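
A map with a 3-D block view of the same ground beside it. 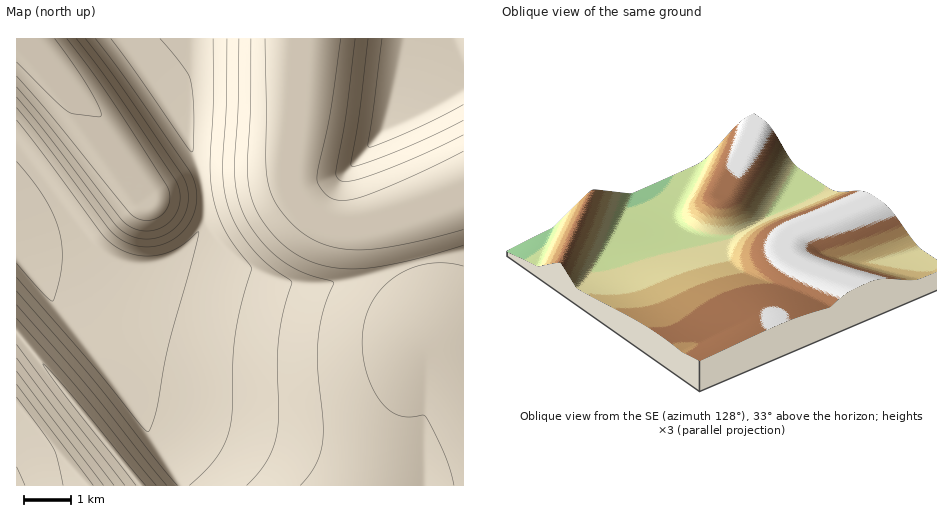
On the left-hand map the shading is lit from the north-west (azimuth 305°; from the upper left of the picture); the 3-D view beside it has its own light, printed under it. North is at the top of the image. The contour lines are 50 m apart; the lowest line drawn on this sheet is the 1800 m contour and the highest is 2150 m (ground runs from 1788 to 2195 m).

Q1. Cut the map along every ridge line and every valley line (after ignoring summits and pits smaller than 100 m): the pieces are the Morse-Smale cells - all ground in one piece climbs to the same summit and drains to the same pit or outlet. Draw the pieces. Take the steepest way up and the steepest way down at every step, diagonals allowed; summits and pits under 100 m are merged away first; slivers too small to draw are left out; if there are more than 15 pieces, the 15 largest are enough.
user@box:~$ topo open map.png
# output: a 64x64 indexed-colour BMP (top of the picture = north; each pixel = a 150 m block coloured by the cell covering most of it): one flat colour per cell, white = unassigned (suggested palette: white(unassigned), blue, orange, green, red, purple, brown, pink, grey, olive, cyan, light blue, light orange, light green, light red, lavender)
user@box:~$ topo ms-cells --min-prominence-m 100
<image width="64" height="64" href="data:image/bmp;base64,Qk12CAAAAAAAAHYAAAAoAAAAQAAAAEAAAAABAAQAAAAAAAAIAAATCwAAEwsAABAAAAAAAAAA////ALR3HwAOf/8ALKAsACgn1gC9Z5QAS1aMAMJ34wB/f38AIr28AM++FwDox64AeLv/AIrfmACWmP8A1bDFAFVVVVVVVVVVVERERBERERERERERERERERERERERERERVVVVVVVVVVVURERBERERERERERERERERERERERERERFVVVVVVVVVVURERBEREREREREREREREREREREREREREVVVVVVVVVVUREREERERERERERERERERERERERERERERVVVVVVVVVUREREERERERERERERERERERERERERERERFVVVVVVVVUREREQREREREREREREREREREREREREREREVVVVVVVVVREREQRERERERERERERERERERERERERERERVVVVVVVVREREQRERERERERERERERERERERERERERERFVVVVVVVRERERBEREREREREREREREREREREREREREREVVVVVVVRERERBERERERERERERERERERERERERERERERVVVVVVRERERBERERERERERERERERERERERERERERERFVVVVVVEREREEREREREREREREREREREREREREREREREVVVVVVEREREERERERERERERERERERERERERERERERERVVVVVEREREERERERERERERERERERERERERERERERERFVVVVEREREEREREREREREREREREREREREREREREREREVVVVEREREQRERERERERERERERERERERERERERERERERVVVUREREQRERERERERERERERERERERERERERERERERFVVUREREQREREREREREREREREREREREREREREREREREVVURERERBERERERERERERERERERERERERERERERERERVURERERBERERERERERERERERERERERERERERERERERFURERERBERERERERERERERERERERERERERERERERERFlRERERBERERERERERERERERERERERERERERERERERZmREREREERERERERERERERERERERERERERERERERERZmZEREREERERERERERERERERERERERERERERERERERFmZkREREERERERERERERERERERERERERERERERERERFmZmREREEREREREREREREREREREREREREREREREREREWZmZEREERERERERERERERERERERERERERERERERERERZmZkREQRERERERERERERERERERERERERERERERERERFmZmREQRERERERERERERERERERERERERERERERERERFmZmZEQREREREREREREREREREREREREREREREREREREWZmZkQRERERERERERERERERERERERERERERERERERERZmZmQREREREREREiIRERERERERERERERERERERERERFmZmZCEREREiIiIiIiIhERERERERERERERERERERERFmZmZiIiIiIiIiIiIiIiIhEREREREREREREREREREREWZmZmIiIiIiIiIiIiIiIiIRERERERERERERERERERERZmZmYiIiIiIiIiIiIiIiIiERERERERERERERERERERFmZmZiIiIiIiIiIiIiIiIiIRERERERERERERERERERFmZmZmIiIiIiIiIiIiIiIiIiERERERERERERERERERERZmZmYiIiIiIiIiIiIiIiIiIRERERERERERERERERERFmZmZiIiIiIiIiIiIiIiIiIhEREREREREREzMzMzERERZmZmIiIiIiIiIiIiIiIiIiEREREREREREzMzMzMzMxEWZmYiIiIiIiIiIiIiIiIiIREREREREREzMzMzMzMzMzFmZiIiIiIiIiIiIiIiIiIhEREREREREzMzMzMzMzMzMzNmIiIiIiIiIiIiIiIiIiERERERERETMzMzMzMzMzMzMzMiIiIiIiIiIiIiIiIiERERERERERMzMzMzMzMzMzMzMyIiIiIiIiIiIiIiIiIREREREREREzMzMzMzMzMzMzMzIiIiIiIiIiIiIiIiIhERERERERETMzMzMzMzMzMzMzMiIiIiIiIiIiIiIiIhERERERERERMzMzMzMzMzMzMzMyIiIiIiIiIiIiIiIiEREREREREREzMzMzMzMzMzMzMzIiIiIiIiIiIiIiIiIRERERERERETMzMzMzMzMzMzMzMiIiIiIiIiIiIiIiIRERERERERERMzMzMzMzMzMzMzMyIiIiIiIiIiIiIiIREREREREREREzMzMzMzMzMzMzMzIiIiIiIiIiIiIiIhERERERERERERMzMzMzMzMzMzMzMiIiIiIiIiIiIiIhEREREREREREREzMzMzMzMzMzMzMyIiIiIiIiIiIiIhERERERERERERETMzMzMzMzMzMzMzIiIiIiIiIiIiIiERERERERERERERMzMzMzMzMzMzMzMiIiIiIiIiIiIiEREREREREREREREzMzMzMzMzMzMzMyIiIiIiIiIiIiERERERERERERERETMzMzMzMzMzMzMzIiIiIiIiIiIiIRERERERERERERERMzMzMzMzMzMzMzMiIiIiIiIiIiIREREREREREREREREzMzMzMzMzMzMzMyIiIiIiIiIiIRERERERERERERERETMzMzMzMzMzMzMzIiIiIiIiIiIhERERERERERERERERMzMzMzMzMzMzMzMiIiIiIiIiIhEREREREREREREREREzMzMzMzMzMzMzMyIiIiIiIiIhERERERERERERERERETMzMzMzMzMzMzMz"/>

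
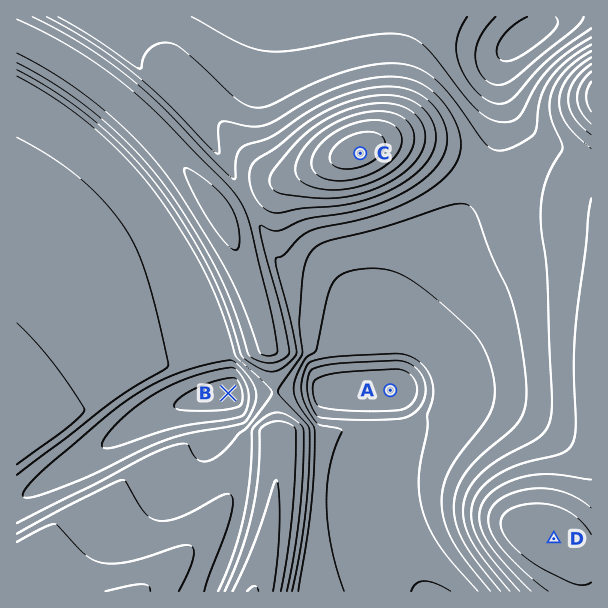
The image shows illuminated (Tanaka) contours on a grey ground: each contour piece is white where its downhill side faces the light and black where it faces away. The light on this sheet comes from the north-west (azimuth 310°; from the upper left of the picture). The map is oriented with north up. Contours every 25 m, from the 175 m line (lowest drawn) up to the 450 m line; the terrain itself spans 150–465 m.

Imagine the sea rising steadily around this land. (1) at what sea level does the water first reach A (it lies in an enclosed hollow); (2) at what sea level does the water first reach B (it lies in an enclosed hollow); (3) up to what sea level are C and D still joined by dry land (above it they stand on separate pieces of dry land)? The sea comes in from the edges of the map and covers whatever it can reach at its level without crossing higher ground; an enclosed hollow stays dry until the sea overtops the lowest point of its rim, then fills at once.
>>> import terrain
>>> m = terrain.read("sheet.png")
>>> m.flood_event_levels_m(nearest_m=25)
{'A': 225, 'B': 250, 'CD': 275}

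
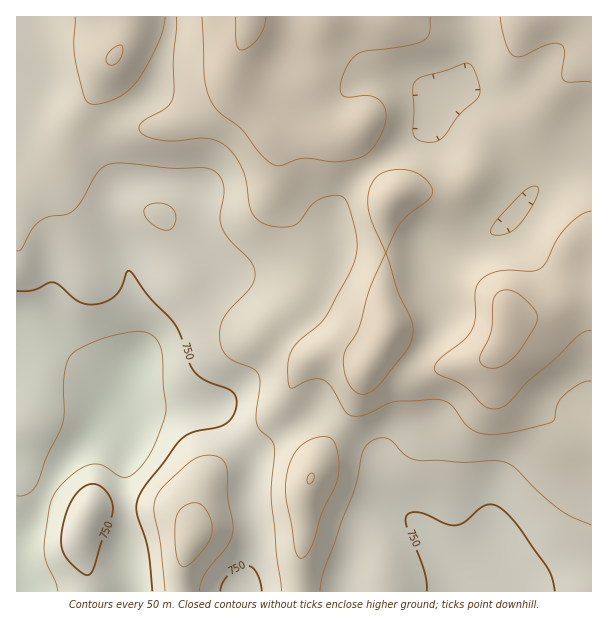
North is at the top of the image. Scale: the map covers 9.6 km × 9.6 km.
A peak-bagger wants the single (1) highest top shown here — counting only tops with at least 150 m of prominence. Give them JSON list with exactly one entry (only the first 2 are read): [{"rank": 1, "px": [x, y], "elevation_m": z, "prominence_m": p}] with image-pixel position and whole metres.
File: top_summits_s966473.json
[{"rank": 1, "px": [509, 314], "elevation_m": 970, "prominence_m": 318}]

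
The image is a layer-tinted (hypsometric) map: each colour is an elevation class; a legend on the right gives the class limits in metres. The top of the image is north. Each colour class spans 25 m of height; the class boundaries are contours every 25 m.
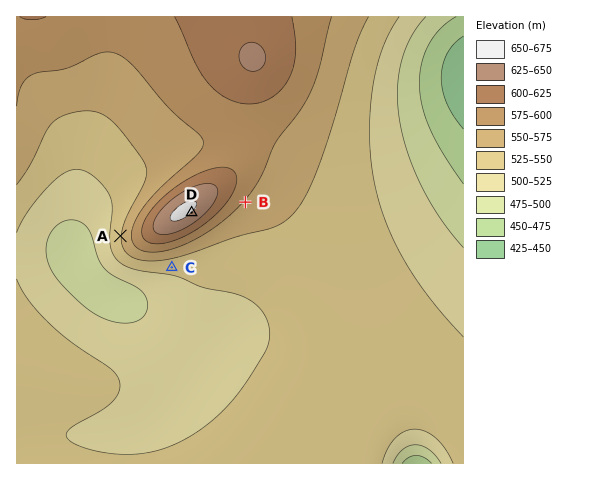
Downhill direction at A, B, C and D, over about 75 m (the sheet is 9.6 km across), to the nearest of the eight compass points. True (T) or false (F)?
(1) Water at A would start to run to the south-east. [F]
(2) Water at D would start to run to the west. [F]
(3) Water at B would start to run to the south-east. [T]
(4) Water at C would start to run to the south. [T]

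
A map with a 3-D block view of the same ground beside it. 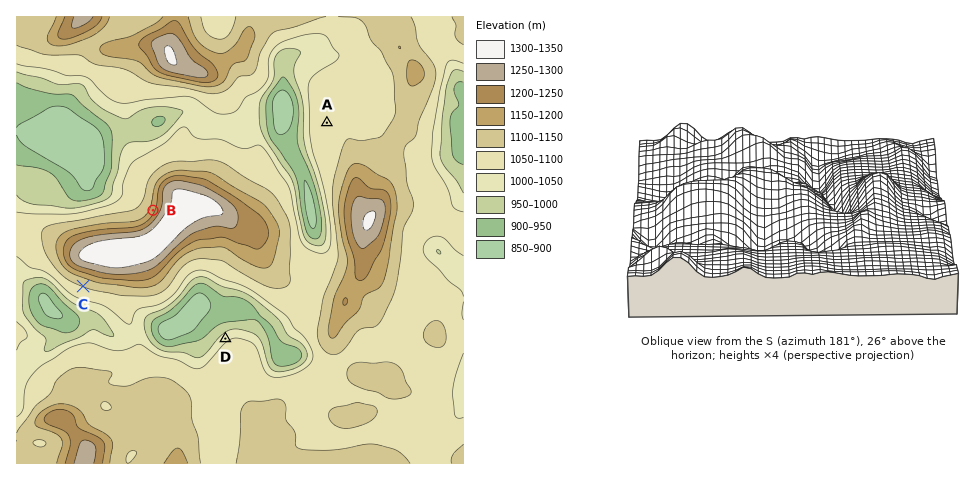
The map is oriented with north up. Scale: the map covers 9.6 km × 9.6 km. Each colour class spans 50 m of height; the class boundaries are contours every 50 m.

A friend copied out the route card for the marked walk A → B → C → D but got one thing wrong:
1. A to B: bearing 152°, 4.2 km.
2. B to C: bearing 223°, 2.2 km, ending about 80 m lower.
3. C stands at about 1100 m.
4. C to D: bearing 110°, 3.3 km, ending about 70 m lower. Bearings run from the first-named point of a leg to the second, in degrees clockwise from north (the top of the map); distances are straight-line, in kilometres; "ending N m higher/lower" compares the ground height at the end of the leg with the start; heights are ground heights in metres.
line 1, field bearing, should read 243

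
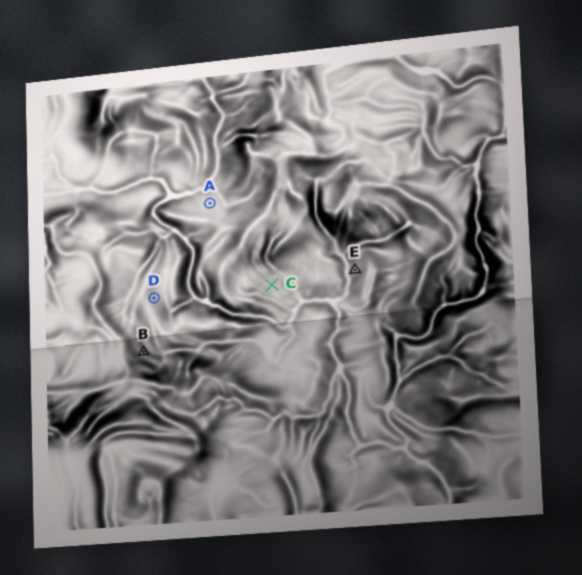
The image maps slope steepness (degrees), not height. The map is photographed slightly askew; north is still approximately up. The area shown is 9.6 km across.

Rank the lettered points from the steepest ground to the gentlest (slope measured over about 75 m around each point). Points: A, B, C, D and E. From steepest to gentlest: B E D C A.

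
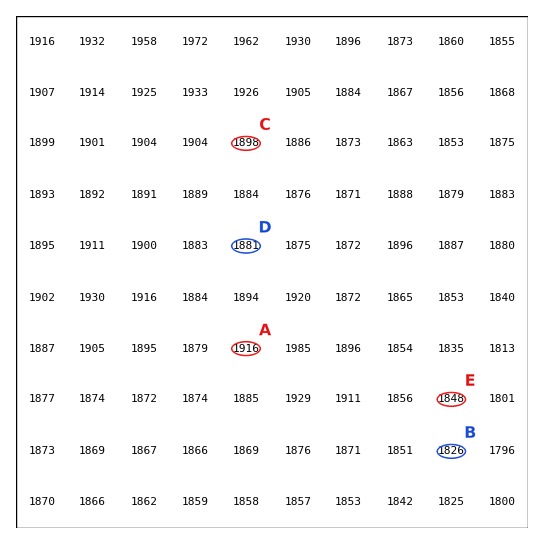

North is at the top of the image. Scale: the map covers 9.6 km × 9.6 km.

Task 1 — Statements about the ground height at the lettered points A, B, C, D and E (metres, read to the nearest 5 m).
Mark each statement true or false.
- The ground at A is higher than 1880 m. true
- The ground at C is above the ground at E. true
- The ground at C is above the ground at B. true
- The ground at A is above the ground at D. true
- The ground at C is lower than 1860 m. false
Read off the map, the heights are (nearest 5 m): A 1915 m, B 1825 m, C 1900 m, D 1880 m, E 1850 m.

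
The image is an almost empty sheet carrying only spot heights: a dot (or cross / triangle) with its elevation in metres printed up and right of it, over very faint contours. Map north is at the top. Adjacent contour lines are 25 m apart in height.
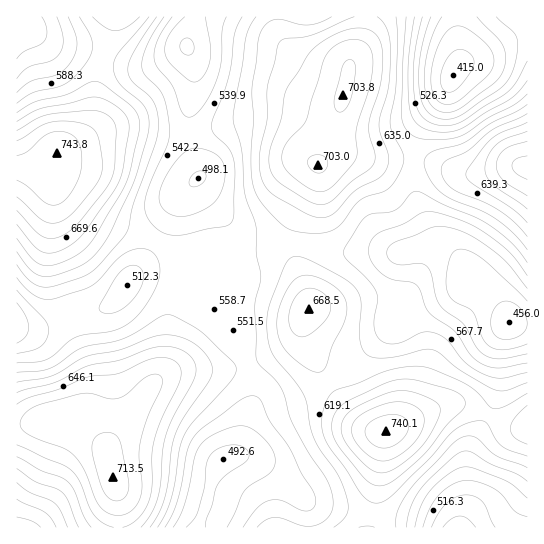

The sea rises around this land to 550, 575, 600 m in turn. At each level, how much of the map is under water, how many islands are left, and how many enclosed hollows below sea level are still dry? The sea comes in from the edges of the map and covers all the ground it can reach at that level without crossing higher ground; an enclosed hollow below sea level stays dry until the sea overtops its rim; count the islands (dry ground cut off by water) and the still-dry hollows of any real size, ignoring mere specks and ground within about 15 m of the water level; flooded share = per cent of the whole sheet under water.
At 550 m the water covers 27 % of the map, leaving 0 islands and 0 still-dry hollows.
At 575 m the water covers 42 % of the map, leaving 0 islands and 0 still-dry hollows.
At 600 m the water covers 55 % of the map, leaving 0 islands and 0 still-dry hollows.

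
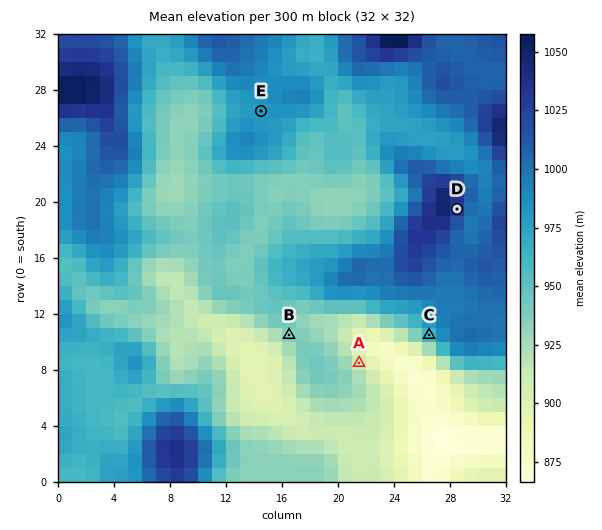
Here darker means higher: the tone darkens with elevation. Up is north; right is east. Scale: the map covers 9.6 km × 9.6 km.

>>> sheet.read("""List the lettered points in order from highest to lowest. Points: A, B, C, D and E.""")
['D', 'E', 'C', 'B', 'A']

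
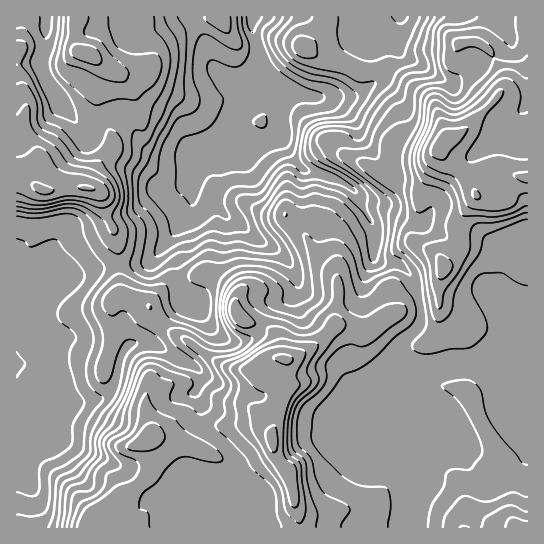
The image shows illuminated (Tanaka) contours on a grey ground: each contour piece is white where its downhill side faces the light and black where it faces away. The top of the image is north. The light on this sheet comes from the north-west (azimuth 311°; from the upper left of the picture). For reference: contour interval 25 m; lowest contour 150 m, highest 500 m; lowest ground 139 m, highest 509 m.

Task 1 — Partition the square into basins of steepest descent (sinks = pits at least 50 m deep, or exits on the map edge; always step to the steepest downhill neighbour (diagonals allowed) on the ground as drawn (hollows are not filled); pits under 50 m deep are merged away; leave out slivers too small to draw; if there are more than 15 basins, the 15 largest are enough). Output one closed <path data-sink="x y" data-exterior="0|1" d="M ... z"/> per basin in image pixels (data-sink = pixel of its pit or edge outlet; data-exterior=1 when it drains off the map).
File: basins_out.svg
<path data-sink="253 17" data-exterior="1" d="M527 16l-451 1-1 24 2 8 17 8 9 10 0 10-6 12 0 12 6 18 9 18 0 12-15 18-8 20 10 5 4 6 4 19 8 14 4 22 1 38-9 10 4 26-6 24 25 10 14 13 1 9-4 15 0 12 6 13 0 12-4 6 2 16 0 14-2 6-36 28-13 7-6 6-3 10 439-1z"/><path data-sink="17 363" data-exterior="1" d="M21 179l-5 0 0 348 71 1 5-10 6-6 13-7 23-17 13-11 2-6-2-30 4-6 0-12-6-13 4-32-1-4-14-13-25-10 6-24-4-26 9-10-1-38-4-22-8-14-7-24-5-4-16-2-36 4z"/><path data-sink="46 17" data-exterior="1" d="M75 16l-59 1 0 33 3 8 4 39 2 5-1 23 13 28-2 29 2 5 6 4 28-4 18 1 8-21 15-18 0-12-9-18-6-18 0-12 6-12 0-10-9-10-17-8-2-8z"/>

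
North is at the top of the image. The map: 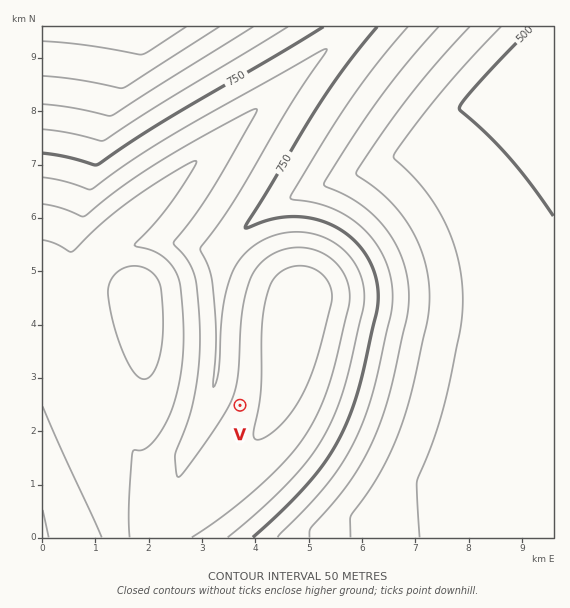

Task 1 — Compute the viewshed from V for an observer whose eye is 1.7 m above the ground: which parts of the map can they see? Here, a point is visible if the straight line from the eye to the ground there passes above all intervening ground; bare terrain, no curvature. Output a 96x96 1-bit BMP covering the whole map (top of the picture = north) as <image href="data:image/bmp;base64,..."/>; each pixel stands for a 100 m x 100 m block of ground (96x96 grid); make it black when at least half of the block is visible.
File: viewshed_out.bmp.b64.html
<image width="96" height="96" href="data:image/bmp;base64,Qk2+BAAAAAAAAD4AAAAoAAAAYAAAAGAAAAABAAEAAAAAAIAEAAATCwAAEwsAAAIAAAAAAAAA////AAAAAAAAAf4AAAAAAAAAAAAAAf4AAAAAAAAAAAAAAf8AAAAAAAAAAAAAAf8AAAAAAAAAAAAAAf8AAAAAAAAAAAAAAf+AAAAAAAAAAAAAA/+AAAAAAAAAAAAAA//AAAAAAAAAAAAAA//gAAAAAAAAAAAAA//wAAAAAAAAAAAAA//4AAAAAAAAAAAAA//8AAAAAAAAAAAAB//+AAAAAAAAAAAAB///AAAAAAAAAAAAA9//AAAAAAAAAAAAAB//gAAAAAAAAAAAAA//wAAAAAAAAAAAAA//4AAAAAAAAAAAAA//8AAAAAAAAAAAAA//8AAAAAAAAAAAAA//+AAAAAAAAAAAAA//+AAAAAAAAAAAAA///AAAAAAAAAAAAA///AAAAAAAAAAAAA//fgAAAAAAAAAAAA//HwAAAAAAAAAAAA//HwAAAAAAAAAAAA//H4AAAAAAAAAAAA//H8AAAAAAAAAAAA//v8AAAAAAAAAAAA///+AAAAAAAAAAAA///+AAAAAAAAAAAA///+AAAAAAAAAAAA///+AAAAAAAAAAAA////AAAAAAAAAAAA////AAAAAAAAAAAA////AAAAAAAAAAAA////AAAAAAAAAAAA////AAAAAAAAAAAA///+AAAAAAAAAAAA///+AAAAAAAAAAAA///4AAAAAAAAAAAA//4AAAAAAAAAAAAA//wAAAAAAAAAAAAA//wAAAAAAAAAAAAA//wAAAAAAAAAAAAA//gAAAAAAAAAAAAAf/gAAAAAAAAAAAAAH/gAAAAAAAAAAAAAA/gAAAAAAAAAAAAAAPgAAAAAAAAAAAAAABgAAAAAAAAAAAAAAAAAAAAAAAAAAAAAABgAAAAAAAAAAAAAADgAAAAAAAAAAAAAAPgAAAAAAAAAAAAAA/wAAAAAAAAAAAAAD/wAAAAAAAAAAAAAP/4AAAAAAAAAAAAAf/4AAAAAAAAAAAAB//4AAAAAAAAAAAAD//8AAAAAAAAAAAAB//8AAAAAAAAAAAAA//8AAAAAAAAAAAAAP/+AAAAAAAAAAAAAH/+AAAAAAAAAAAAAD/+AAAAAAAAAAAAAB//AAAAAAAAAAAAAA//AAAAAAAAAAAAAAP/AAAAAAAAAAAAAAH/AAAAAAAAAAAAAAD/gAAAAAAAAAAAAAB/gAAAAAAAAAAAAAA/gAAAAAAAAAAAAAAfwAAAAAAAAAAAAAAHwAAAAAAAAAAAAAADwAAAAAAAAAAAAAAB4AAAAAAAAAAAAAAA4AAAAAAAAAAAAAAAYAAAAAAAAAAAAAAAIAAAAAAAAAAAAAAAAAAAAAAAAAAAAAAAAAAAAAAAAAAAAAAAAAAAAAAAAAAAAAAAAAAAAAAAAAAAAAAAAAAAAAAAAAAAAAAAAAAAAAAAAAAAAAAAAAAAAAAAAAAAAAAAAAAAAAAAAAAAAAAAAAAAAAAAAAAAAAAAAAAAAAAAAAAAAAAAAAAAAAAAAAAAAAAAAAAAAAAAAAAAAAAAAAAAAAAAAAAAAAAAAAAAAAAAAAAAAAAAAAAAAAAAAA="/>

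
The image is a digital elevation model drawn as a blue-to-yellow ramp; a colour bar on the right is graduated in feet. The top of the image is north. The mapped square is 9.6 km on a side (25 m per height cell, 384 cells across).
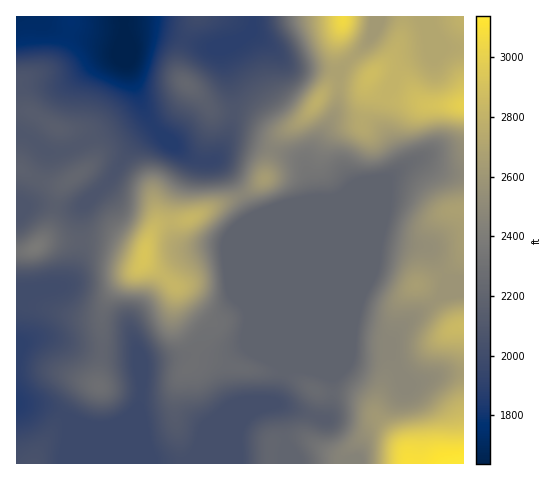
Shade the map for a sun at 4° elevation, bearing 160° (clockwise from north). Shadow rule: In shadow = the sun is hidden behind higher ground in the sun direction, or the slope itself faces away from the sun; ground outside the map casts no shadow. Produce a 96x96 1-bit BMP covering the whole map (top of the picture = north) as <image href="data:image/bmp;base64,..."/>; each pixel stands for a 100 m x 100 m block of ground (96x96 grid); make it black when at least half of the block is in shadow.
<image width="96" height="96" href="data:image/bmp;base64,Qk2+BAAAAAAAAD4AAAAoAAAAYAAAAGAAAAABAAEAAAAAAIAEAAATCwAAEwsAAAIAAAAAAAAA////AAAAAAAAAAAAAAAAAAAfgAAAAAAAAAAAAAAfgAAAAAAAAAAAAAAfgAAAAAAAAAAAADwfwA8AAAAAAAAAAP4f//8AAAAAAAAAAf8f//8AAAAAAAA4A/+f//8AAAAAAAB///+f//8AAAAAAAB////f//8AAAAAAAB////f//8AAAAAAAA////f//4AAAAAAAA///////4AAAAAAAAf+H////4AAAAAAAAP4B////8AAAAAAAAAAA////8AAAAAAAAAAA////8AAAAAAAAAAA////8AAAAAAAAAAA////8AAAADAAAAA4////4ABwADAAAAAA////4AHwAHgAAAAAf///wA/wADAAAAAAf///gH/wAAAAAAAAf//8AP/gAAAAAAAAf//gAP/AAAAAAAAAf//AAH+AAAAAAAAAf/+AAAQAAAAAAAAAf/8gAAAAAAAAAAAAf/94AAAAAAAAAAAAf8B+AAAAAAAAAAAAf4B/AAAAAAAAAAAAf4B/wAAAAAAAAAAAf4B/8AAAAAAAAAAAf8B/8AAAAAAAAAAAf8A/8ABwAAAAAAAAf+Af8AD4AAAAAAAAf/AP8AB4AAAAAAAAf/gP4AB8AAAAAAAAf/wH4AA4AAAAAAAAf/4HwAAYAAAAAAAAH/8DwAADgAAAAAAAA/+DgAAD8AAAAAAAA//AAAAD+AAAAAAAA//AAAAH/AAAAAAAA//AAAAH/AAAAAAAA/+AAAAH/gAAAAAAA/+ADgAH/gAAAAAAAf8AD4AH/wAAAAAAAf4AD8AP/wAAAAAAAf4AD+AP/4AAAAAAAf8AD+AP/4AAAAAAAP+AD/Af/4AAAAAAAP/AD/Af/8AAAAAAAP/gD+A////AAAAAAP/wD+A////4AAAAAH/8D8A////+AAAAAH//D4A/////gAAAAH///gA/////4AAAAD//8AA/////+AAAAB//8AAf/////AAAAA//8AAf/////gAAAA//8AAf/////4AAAA//4A8f/////8AAAA//4A/f/////+AAAAf/wA///////+AAAAP/gAf//////+AAAAH/gAP//////8AAAAD/AAD//////8AAAAA+AAB//////4AAAAAAAAB//////4AAAAAAAAB//////8AAAAAAAAB///////AAAAAAAAB///////wAAAAAAAB////5//8AAAAAAAf////g//+AAAAAAA/////A///AAAAAAB////+A///gAAAAAB////4A///wAAAAAA////wA///4AAAH8AP///gB///4AAAP8AH///gB///8AAAf8AH///AB///+AAAf8AH///A5///+GAAf8AH////////+HgAf/gH////////8HwAP/+H////////8H4AP//n////////4H8AH///////3///4H+AD7//////n///wD/ABz//////H///gB/AAD/////+H///gB/AAD/////8Df//AA/gAD/f///4AP/+AAfgAD+f///wAP/8AAfwAD8P///wAH/8AAPgAD4D///gAH///AHgAA="/>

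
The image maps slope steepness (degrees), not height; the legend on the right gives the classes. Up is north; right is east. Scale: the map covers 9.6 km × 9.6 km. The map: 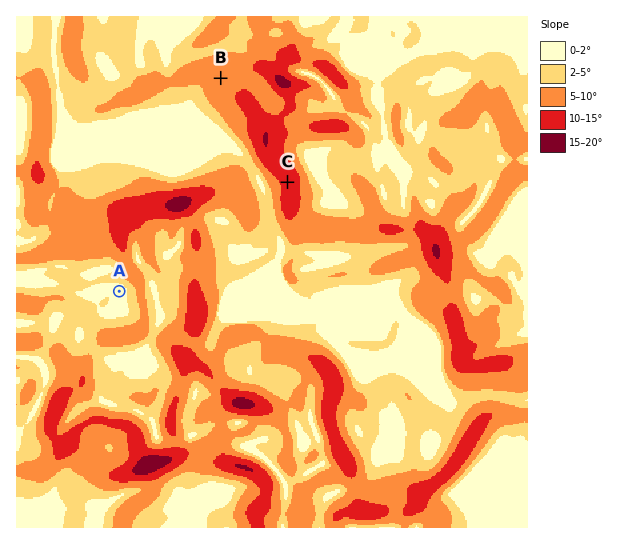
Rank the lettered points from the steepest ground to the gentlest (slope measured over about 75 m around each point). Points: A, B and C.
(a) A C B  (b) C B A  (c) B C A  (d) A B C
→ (b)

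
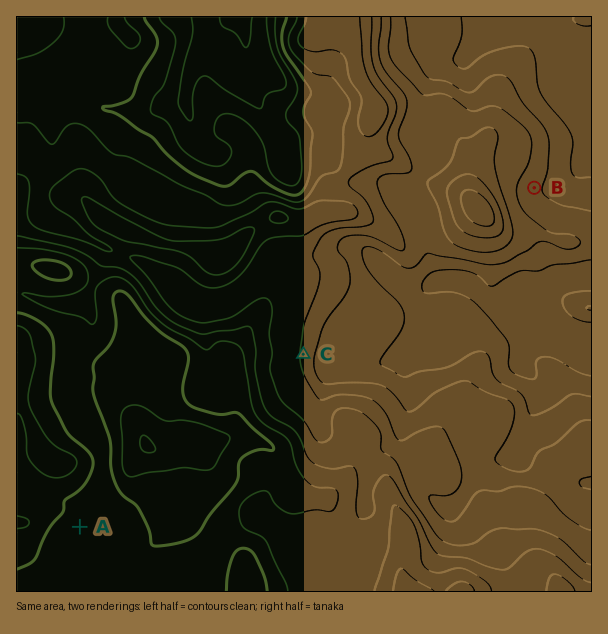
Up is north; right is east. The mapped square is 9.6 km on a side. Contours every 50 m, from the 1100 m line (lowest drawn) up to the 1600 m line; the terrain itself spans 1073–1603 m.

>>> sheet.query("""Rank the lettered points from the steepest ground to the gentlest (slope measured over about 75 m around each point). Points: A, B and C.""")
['C', 'B', 'A']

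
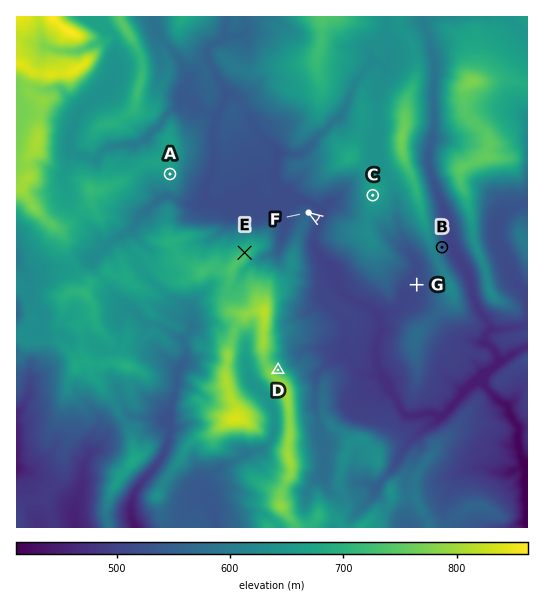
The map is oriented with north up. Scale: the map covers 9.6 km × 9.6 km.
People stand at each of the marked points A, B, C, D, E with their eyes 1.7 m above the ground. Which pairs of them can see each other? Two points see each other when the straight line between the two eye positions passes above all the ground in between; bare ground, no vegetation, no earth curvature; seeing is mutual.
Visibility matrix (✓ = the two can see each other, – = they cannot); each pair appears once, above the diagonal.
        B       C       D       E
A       –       ✓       –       ✓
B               –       –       –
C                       ✓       ✓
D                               –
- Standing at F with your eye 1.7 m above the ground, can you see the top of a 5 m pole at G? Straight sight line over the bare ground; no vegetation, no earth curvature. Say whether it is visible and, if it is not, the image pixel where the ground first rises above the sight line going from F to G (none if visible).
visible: false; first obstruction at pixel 327 225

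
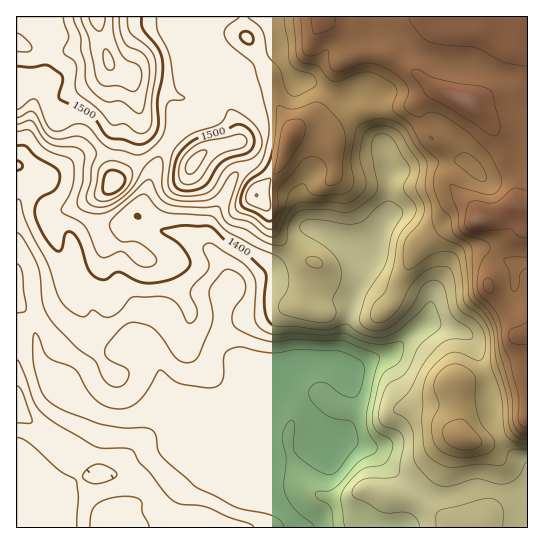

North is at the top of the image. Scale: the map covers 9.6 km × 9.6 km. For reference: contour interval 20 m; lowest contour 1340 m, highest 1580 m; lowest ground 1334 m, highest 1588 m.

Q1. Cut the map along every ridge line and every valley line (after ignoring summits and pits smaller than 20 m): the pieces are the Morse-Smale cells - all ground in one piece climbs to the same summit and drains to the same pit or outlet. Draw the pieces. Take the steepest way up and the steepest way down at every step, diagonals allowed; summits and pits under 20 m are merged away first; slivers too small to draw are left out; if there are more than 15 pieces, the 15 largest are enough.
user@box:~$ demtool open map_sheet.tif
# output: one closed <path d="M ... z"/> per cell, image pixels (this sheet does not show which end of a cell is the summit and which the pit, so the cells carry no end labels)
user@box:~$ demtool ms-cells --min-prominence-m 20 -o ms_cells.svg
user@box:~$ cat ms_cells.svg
<path d="M138 216l-20 9-23 3-16 8-7 7 4 46 15 20 8 24 12 12 16 2-21 9-45 29 22 19 18 11 18 4 16-2 22-6 29 16 16 16 16 0 5 2 24 24 4 18 6 6 24 15 17 20 230-1 0-29-2-2-47-9-9 1-20 8-20 0-8-3-27-20-22-24-22-8-12 1 5-7 5-24 3-24-1-18 40-16 36-34 0-9-6-6-42-17-14-12 1-24-53-23-8 5-8 13-18 18-52 25 0-16-6-11-8-10-26-16-26-5z"/><path d="M527 16l-353 0-1 6 4 9 22 32 22 6 10 7 7-1 15-11 22-12 3-4 9 22 8 11 16 2 34 17 14-9 12 2 6 8 3 33 11 38 30-8 40-4 10 5 10 11 9 3 29-12 9-8z"/><path d="M173 16l-157 1 1 190 3-10 23-21 16-5 24-16 15-2 23 3 18 8 12 12 13-27 15-23 4-5 12-2 14-8 22-32 0-4-10-6-19-5-6-5-19-28z"/><path d="M278 48l-3 4-43 25 29 44 4 20-8 20-22 14-27 52 1 22 12 13 6 11 2 15 26-11 24-13 18-18 8-13 8-5 37 17 17 6 9-12 12-25 3-47-10-26-5-43-7-6-10-1-14 9-34-17-16-2-8-11z"/><path d="M435 324l-13 1-31 28-40 16 1 18-3 24-4 20-5 10 11 0 22 8 22 24 27 20 8 3 20 0 20-8 9-1 48 10 1-31-21-17-11-20-4-14-5-37-14-37-12-10z"/><path d="M157 411l-28 8-22-3-7 34 0 24-21 5-13 8-29 26-9 14 269 0-16-19-24-15-6-6-4-18-24-24-5-2-16 0-16-16z"/><path d="M98 153l-15 2-24 16-16 5-23 21-4 10 0 96 8 7 9 16 4 27 7 17 10 11 5 3 6 0 41-28 21-9-16-2-12-12-8-24-15-20-4-46 7-7 16-8 23-3 17-8 8-14 8-28-8-8-14-8z"/><path d="M527 160l-16 11-21 8-9-3-10-11-10-5-40 4-28 7-2 2-3 41-12 25-9 12-2 24 14 12 42 17 6 6 0 9 5-24 16-29 11-13 10-4 12-1 34 16 12-1z"/><path d="M481 248l-16 3-12 7-21 37-4 23-4 5 11 1 26 7 12 10 14 37 5 37 4 14 11 20 20 16 1-202-13 1z"/><path d="M231 76l-24 37-24 8-4 5-23 39-19 50 24 16 26 5 22 13-1-22 8-17 9-13 10-22 22-14 8-20-4-20z"/><path d="M17 304l-1 223 11 1 10-15 29-26 13-8 21-5-1-13 8-44-18-9-26-23-9-4-7-7-8-16-6-32-9-16z"/>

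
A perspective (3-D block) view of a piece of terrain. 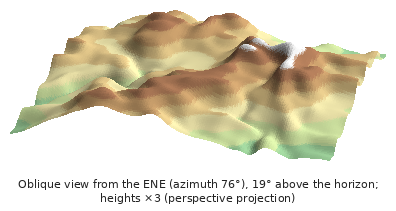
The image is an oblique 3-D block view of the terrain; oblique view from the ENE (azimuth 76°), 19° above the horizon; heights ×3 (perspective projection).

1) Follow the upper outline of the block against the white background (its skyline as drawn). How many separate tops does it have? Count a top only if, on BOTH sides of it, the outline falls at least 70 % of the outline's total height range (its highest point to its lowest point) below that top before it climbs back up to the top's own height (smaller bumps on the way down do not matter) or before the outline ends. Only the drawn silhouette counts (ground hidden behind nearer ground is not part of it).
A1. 0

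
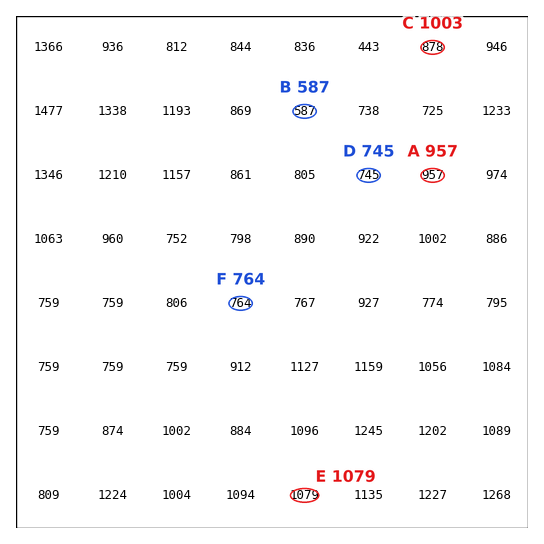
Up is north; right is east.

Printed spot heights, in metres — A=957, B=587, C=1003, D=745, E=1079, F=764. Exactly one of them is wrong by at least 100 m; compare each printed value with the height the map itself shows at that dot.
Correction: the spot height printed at C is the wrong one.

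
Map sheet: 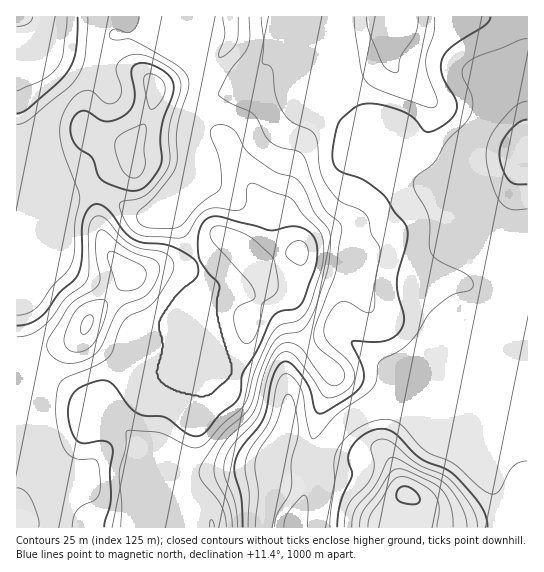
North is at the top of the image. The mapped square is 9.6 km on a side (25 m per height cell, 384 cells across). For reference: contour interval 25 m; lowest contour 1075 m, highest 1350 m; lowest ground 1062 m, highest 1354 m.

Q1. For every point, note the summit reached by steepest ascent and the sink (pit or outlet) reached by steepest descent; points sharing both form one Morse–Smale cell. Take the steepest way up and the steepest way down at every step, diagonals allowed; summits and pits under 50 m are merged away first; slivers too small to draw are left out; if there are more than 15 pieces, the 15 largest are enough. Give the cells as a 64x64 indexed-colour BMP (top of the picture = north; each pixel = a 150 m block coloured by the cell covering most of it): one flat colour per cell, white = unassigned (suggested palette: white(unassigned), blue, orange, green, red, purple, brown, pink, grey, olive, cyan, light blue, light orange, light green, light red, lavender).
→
<image width="64" height="64" href="data:image/bmp;base64,Qk12CAAAAAAAAHYAAAAoAAAAQAAAAEAAAAABAAQAAAAAAAAIAAATCwAAEwsAABAAAAAAAAAA////ALR3HwAOf/8ALKAsACgn1gC9Z5QAS1aMAMJ34wB/f38AIr28AM++FwDox64AeLv/AIrfmACWmP8A1bDFABEREREREREREREREREREREREREzMzMzMzMzMzMzMzMzERERERERERERERERERERERERETMzMzMzMzMzMzMzMzMRERERERERERERERERERERERERMzMzMzMzMzMzMzMzMxEREREREREREREREREREREREREzMzMzMzMzMzMzMzMzERERERERERERERERERERERERETMzMzMzMzMzMzMzMzMRERERERERERERERERERERERERMzMzMzMzMzMzMzMzMxEREREREREREREREREREREREREzMzMzMzMzMzMzMzMzERERERERERERERERERERERERETMzMzMzMzMzMzMzMzMRERERERERERERERERERERERERMzMzMzMzMzMzMzMzMxERERERERERERERERERERERERETMzMzMzMzMzMzMzMzERERERERERERERERERERERERERMzMzMzMzMzMzMzMzMRERERERERERERERERERERERERETMzMzMzMzMzMzMzMxEREREREREREREREREREREREREREzMzMzMzMzMzMzMzERERERERERERERERERERERERERERMzMzMzMzMzMzMzMRERERERERERERERERERERERERERETMzMzMzMzMzMzMxERERERERERERERERERERERERERERETMzMzMzMzMzMzEREREREREREREREREREREREREREREREzMzMzMzMzMzMRERERERERERERERERERERERERERERERMzMzMzMzMzMxEREREREREREREREREREREREREREREREUNEREREREREERERERERERERERERERERERERERERERERFEREREREREQRERERERERERERERERERERERERERERERERRERERERERBEREREREREREREREREREREREREREREREREUREREREREERERERERERERERERERERERERERERERERERFEREREREQRERERERERERERERERERERERERERERERERERRERERERBEREREREREREREREREREREREREREREREREREUREREREERERERERERERERERERERERERERERERERERERFEREREQRERERERERERERERERERERERERERERERERERERFERERBERERERERERERERERERERERERERERERERERERERFEREERERERERERERERERERERERERERERERERERERERERREQRERERERERERERERERERERERERERERERERERERERFERBEREREREREREREREREREREREREREREREREREREREUREERERERERERERERERERERERERERERERERERERERERREQRERERERERERERERERERERERERERERERERERERERFERBEREREREREREREREREREREREREREREREREREREREkREERERERERERERERERERERERERERERERERERERERIiREQRERERERERERERERERERERERERERERERERERERIiJERBERERERERERERERERERERERERERERERERERERIiIkREEREREREREREREREREREREREREREREREREREREiIkREQRERERERERERERERERERERERERERERERERERESIiRERBERERERERERERERERERERERERERERERERERESIiJEREERERERERERERERERERERERERERERERERERERIiJEREQRERERERERERERERERERERERERERERERERERIiIkRERBEREREREREREREREREREREREREREREREREREiIiREREEREREREREREREREREREREREREREREREREiIiIiREREQRERERERERERERERERERERERERERERESIiIiIiJERERBERERERERERERERERERERERERERERESIiIiIiIkREREERERERERERERERERERERERERERERESIiIiIiIiREREQRERERERERERERERERERERERERERERIiIiIiIiJERERBERERERERERERERERERERERERERERIiIiIiIiIkREREEREREREREREREREREREREREREREREiIiIiIiIiJERERVUREREREREREREREREREREREREREiIiIiIiIiIkRERFVVEREREREREREREREREREREREREiIiIiIiIiIiJEREVVVREREREREREREREREREREREREiIiIiIiIiIiIkRERVVVUREREREREREREREREREREREiIiIiIiIiIiIiJERFVVVVERERERERERERERERERERESIiIiIiIiIiIiIiREVVVVVRERERERERERERERERERERIiIiIiIiIiIiIiIkRVVVVVUREREREREREREREREREREiIiIiIiIiIiIiIiIlVVVVVVERERERERERERERERERESIiIiIiIiIiIiIiIiVVVVVVURERERERERERERERERERIiIiIiIiIiIiIiIiJVVVVVVREREREREREREREREREREiIiIiIiIiIiIiIiIlVVVVVVURERERERERERERERERESIiIiIiIiIiIiIiIiVVVVVVVVERERERERERERERERERIiIiIiIiIiIiIiIiJVVVVVVVUREREREREREREREREREiIiIiIiIiIiIiIiIlVVVVVVVRERERERERERERERERESIiIiIiIiIiIiIiIi"/>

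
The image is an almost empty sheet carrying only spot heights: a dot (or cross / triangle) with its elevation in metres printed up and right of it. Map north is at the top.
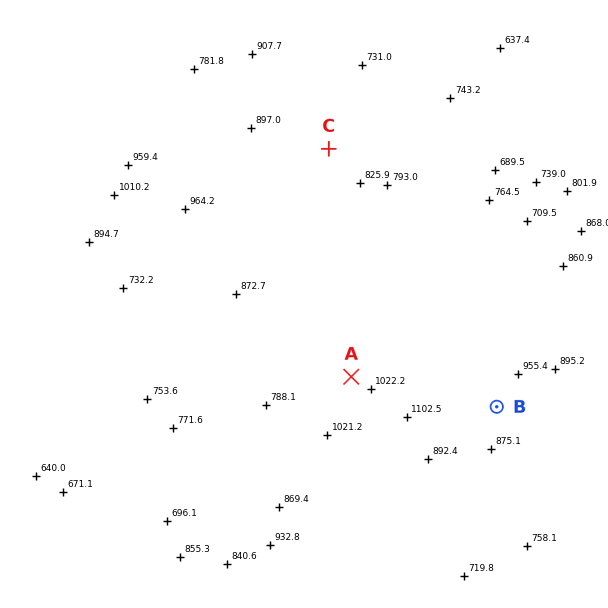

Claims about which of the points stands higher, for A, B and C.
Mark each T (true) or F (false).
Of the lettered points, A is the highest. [T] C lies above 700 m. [T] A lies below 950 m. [F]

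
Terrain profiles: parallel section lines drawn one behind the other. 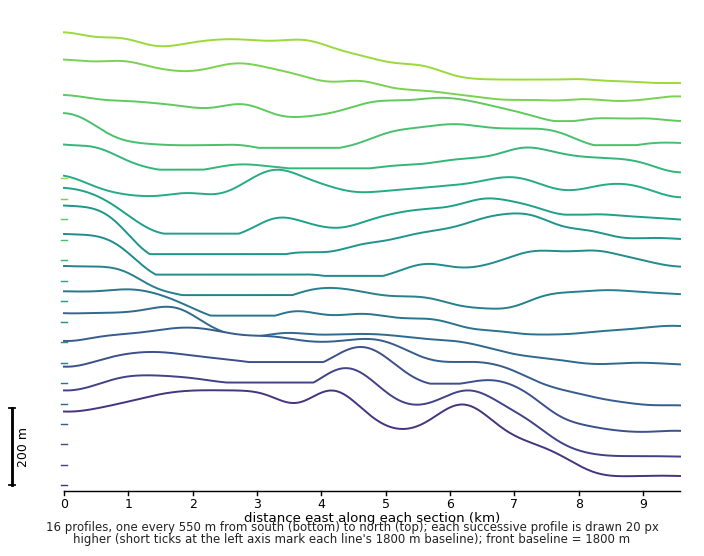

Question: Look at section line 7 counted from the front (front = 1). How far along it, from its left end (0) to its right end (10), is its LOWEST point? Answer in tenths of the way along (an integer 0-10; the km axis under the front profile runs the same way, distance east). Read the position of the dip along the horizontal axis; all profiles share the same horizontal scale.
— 7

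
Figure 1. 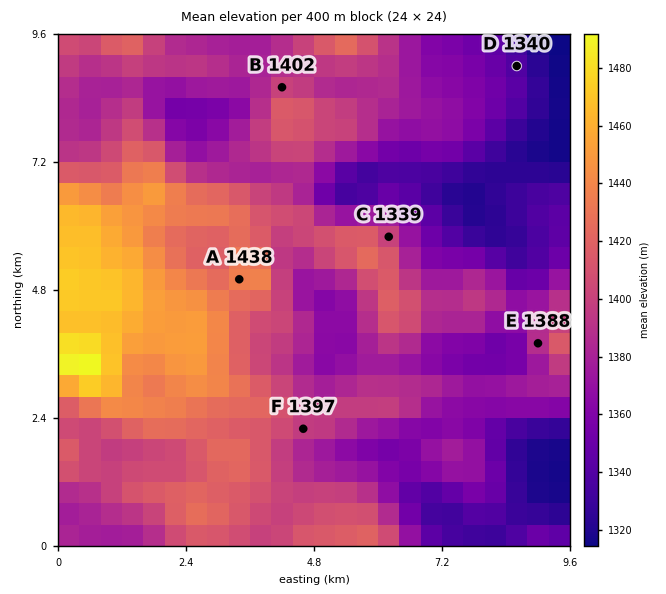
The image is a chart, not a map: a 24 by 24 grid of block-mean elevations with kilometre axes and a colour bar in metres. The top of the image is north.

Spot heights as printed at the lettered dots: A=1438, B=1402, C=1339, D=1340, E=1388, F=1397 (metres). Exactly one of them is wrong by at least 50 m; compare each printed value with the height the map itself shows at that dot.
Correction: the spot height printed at C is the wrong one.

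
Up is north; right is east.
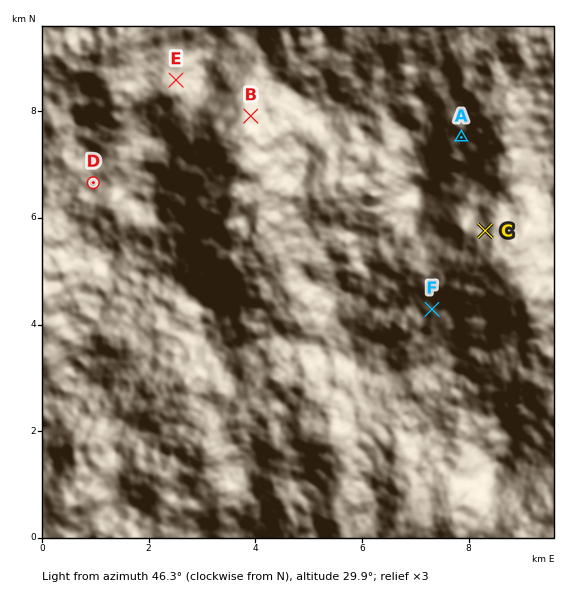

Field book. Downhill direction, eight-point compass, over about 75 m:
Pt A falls SW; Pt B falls NE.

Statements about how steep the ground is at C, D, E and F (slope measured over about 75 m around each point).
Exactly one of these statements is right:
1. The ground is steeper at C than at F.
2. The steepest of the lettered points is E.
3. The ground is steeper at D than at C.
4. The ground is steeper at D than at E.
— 1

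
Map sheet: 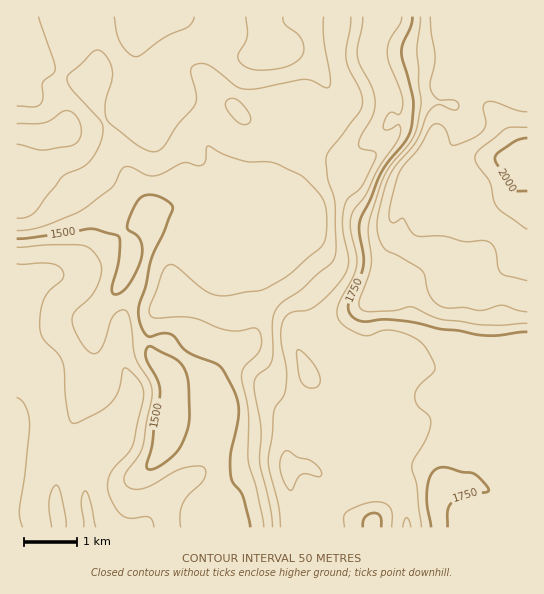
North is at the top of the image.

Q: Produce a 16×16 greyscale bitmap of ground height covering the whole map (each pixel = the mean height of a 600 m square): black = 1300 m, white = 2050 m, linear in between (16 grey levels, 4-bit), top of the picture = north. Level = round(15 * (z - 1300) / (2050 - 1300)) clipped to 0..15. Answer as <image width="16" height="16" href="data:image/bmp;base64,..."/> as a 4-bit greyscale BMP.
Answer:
<image width="16" height="16" href="data:image/bmp;base64,Qk32AAAAAAAAAHYAAAAoAAAAEAAAABAAAAABAAQAAAAAAIAAAAATCwAAEwsAABAAAAAAAAAAAAAAABEREQAiIiIAMzMzAERERABVVVUAZmZmAHd3dwCIiIgAmZmZAKqqqgC7u7sAzMzMAN3d3QDu7u4A////ABISI0V4iImZEhMzRYh3iZgSEkNGiHeJmBIiRDZ3d4iIEiJERnh3iIgiM0RFd3eIiCMzVVV3mZqqIjRVVWebu7wiNERFVYu7vFVERERFi8zNZlVEVEV7zN52ZWVVVnjM3ndmZWZWaKzNZmd2ZmZom8xmZ3Zndmiru2Znd2d2aKu7"/>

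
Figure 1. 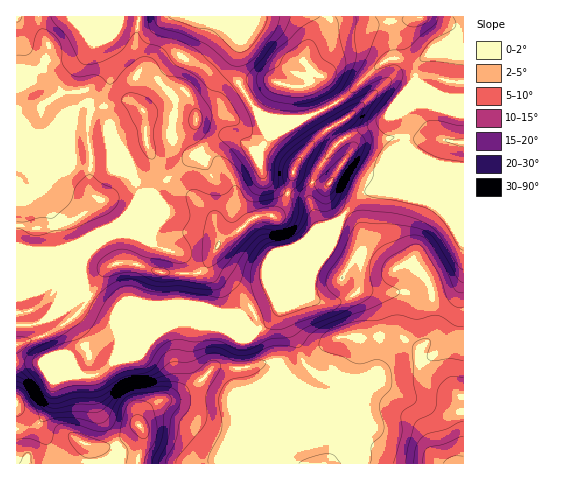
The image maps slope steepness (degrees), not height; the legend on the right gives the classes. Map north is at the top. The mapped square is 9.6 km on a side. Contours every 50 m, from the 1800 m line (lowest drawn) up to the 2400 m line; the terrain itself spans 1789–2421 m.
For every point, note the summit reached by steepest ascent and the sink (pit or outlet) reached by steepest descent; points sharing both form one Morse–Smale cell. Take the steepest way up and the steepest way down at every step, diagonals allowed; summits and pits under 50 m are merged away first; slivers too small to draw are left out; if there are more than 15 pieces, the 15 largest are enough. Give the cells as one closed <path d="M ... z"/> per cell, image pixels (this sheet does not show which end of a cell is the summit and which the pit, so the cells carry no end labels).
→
<path d="M305 254l-8 11-20 49-7 9-12 7-52-4-14-4-12 0-8 3-24 0-36-14-28-17-24-11-7 0-4 3-32 0-1 177 234 1 5-15 12-8 35-14 27-1 21-8 7-6 1-10-2-12-17-10-16-2-7-4-12-11-7-22-9-16-5-14z"/><path d="M231 136l-13 1-19 13-37 33-46 49-15 9-14 12-5 10 0 15 3 15 3 4 24 14 36 14 24 0 8-3 12 0 14 4 52 4 17-12 25-58 34-36-15 3-9-25-9-6-17-4-14-8-9-15-2-9 1-9-8-2z"/><path d="M329 230l-24 25-22 56 5 14 9 16 7 22 9 9 10 6 16 2 14 7 4 6 0 19-14 10-23 5-18 0-35 14-12 8-4 14 212 1 1-220-12 10-26 15-22 22-27 1-17-2-14 10-21 3-15-6 0-16z"/><path d="M109 16l-7 2-12 29-9 7-15 6-17 0-16-6-9-9-8-25 1 266 32 0 4-3 7 0 24 11-2-31 5-10 14-12 9-5 23-22 7-15 1-7-7-14-7-7-13-32-9-31 0-13 5-18-2-14-8-15-1-7z"/><path d="M405 143l-16 39-8 9-9 0-10 3-31 34-20 48-1 21 4 3 11 3 14-1 14-6 7-6 17 2 27-1 22-22 33-20 5-6 0-75-30-4-20-12z"/><path d="M116 16l-8 2-9 23 1 7 8 15 2 14-5 18 0 13 9 31 13 32 7 7 7 14-7 20 58-56 24-18 15-2 24 14 4 0 12-15 27-15-24-1-15-5-20-30-14 11-10 13-15 6-4 6-52-8-11-13 2-21 7-11-6-18 1-23-14-3z"/><path d="M239 16l-72 0-14 9-15 1-2 23 6 18-7 11-2 21 13 14 49 7 5-6 15-6 8-11 16-14-2-7 0-15 4-21z"/><path d="M389 16l-60 0-4 13-16 18-5 10 0 5 14 14-14 10-10 1-23-7-21 0-9 2-1 3 13 21 11 10 36 4 20-8 27-17 35-32 12-6z"/><path d="M412 85l-27 35-42 18-10 9-16 24-7 18 0 12 9 26 10-1 10-5 23-27 10-3 9 0 8-9 17-39 1-19-5-13 11-23z"/><path d="M328 16l-87 0 0 24-4 21 0 15 2 7 11-3 21 0 17 6 12 1 18-10 0-2-14-13 0-5 5-10 16-18z"/><path d="M463 16l-74 1 5 40 16 5 8 0 5-4-6 6-2 16 18 13 11 5 20-1z"/><path d="M320 112l-19 7-30 16-11 15-1 5 3 18 8 11 14 8 17 4 8 6 1-13 7-18 16-24 7-6-7-7z"/><path d="M416 80l-14 31 5 13-1 20 8 8 20 12 29 4 1-70-24-2z"/><path d="M399 58l-8 0-9 5-35 32-27 16 6 13 13 17 46-21 30-38 1-14 5-7-11 1z"/><path d="M103 16l-86 0-1 3 8 26 9 9 16 6 17 0 15-6 9-7z"/>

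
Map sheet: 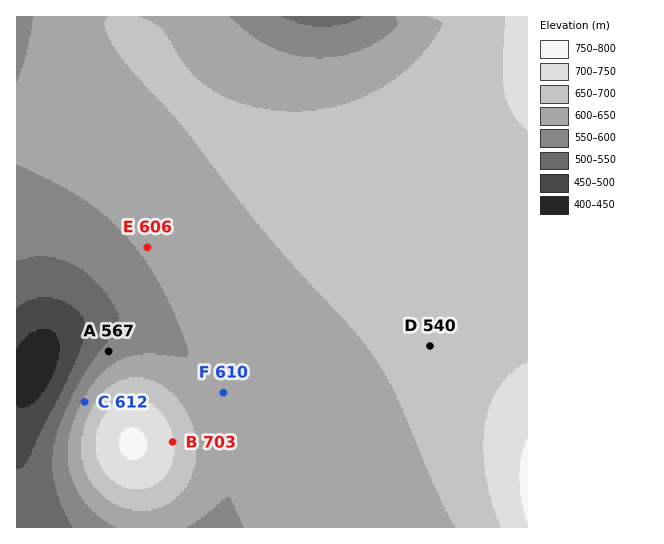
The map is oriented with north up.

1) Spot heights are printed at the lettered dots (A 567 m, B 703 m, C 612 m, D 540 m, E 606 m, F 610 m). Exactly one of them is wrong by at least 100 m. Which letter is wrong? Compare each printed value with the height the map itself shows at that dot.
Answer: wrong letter D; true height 665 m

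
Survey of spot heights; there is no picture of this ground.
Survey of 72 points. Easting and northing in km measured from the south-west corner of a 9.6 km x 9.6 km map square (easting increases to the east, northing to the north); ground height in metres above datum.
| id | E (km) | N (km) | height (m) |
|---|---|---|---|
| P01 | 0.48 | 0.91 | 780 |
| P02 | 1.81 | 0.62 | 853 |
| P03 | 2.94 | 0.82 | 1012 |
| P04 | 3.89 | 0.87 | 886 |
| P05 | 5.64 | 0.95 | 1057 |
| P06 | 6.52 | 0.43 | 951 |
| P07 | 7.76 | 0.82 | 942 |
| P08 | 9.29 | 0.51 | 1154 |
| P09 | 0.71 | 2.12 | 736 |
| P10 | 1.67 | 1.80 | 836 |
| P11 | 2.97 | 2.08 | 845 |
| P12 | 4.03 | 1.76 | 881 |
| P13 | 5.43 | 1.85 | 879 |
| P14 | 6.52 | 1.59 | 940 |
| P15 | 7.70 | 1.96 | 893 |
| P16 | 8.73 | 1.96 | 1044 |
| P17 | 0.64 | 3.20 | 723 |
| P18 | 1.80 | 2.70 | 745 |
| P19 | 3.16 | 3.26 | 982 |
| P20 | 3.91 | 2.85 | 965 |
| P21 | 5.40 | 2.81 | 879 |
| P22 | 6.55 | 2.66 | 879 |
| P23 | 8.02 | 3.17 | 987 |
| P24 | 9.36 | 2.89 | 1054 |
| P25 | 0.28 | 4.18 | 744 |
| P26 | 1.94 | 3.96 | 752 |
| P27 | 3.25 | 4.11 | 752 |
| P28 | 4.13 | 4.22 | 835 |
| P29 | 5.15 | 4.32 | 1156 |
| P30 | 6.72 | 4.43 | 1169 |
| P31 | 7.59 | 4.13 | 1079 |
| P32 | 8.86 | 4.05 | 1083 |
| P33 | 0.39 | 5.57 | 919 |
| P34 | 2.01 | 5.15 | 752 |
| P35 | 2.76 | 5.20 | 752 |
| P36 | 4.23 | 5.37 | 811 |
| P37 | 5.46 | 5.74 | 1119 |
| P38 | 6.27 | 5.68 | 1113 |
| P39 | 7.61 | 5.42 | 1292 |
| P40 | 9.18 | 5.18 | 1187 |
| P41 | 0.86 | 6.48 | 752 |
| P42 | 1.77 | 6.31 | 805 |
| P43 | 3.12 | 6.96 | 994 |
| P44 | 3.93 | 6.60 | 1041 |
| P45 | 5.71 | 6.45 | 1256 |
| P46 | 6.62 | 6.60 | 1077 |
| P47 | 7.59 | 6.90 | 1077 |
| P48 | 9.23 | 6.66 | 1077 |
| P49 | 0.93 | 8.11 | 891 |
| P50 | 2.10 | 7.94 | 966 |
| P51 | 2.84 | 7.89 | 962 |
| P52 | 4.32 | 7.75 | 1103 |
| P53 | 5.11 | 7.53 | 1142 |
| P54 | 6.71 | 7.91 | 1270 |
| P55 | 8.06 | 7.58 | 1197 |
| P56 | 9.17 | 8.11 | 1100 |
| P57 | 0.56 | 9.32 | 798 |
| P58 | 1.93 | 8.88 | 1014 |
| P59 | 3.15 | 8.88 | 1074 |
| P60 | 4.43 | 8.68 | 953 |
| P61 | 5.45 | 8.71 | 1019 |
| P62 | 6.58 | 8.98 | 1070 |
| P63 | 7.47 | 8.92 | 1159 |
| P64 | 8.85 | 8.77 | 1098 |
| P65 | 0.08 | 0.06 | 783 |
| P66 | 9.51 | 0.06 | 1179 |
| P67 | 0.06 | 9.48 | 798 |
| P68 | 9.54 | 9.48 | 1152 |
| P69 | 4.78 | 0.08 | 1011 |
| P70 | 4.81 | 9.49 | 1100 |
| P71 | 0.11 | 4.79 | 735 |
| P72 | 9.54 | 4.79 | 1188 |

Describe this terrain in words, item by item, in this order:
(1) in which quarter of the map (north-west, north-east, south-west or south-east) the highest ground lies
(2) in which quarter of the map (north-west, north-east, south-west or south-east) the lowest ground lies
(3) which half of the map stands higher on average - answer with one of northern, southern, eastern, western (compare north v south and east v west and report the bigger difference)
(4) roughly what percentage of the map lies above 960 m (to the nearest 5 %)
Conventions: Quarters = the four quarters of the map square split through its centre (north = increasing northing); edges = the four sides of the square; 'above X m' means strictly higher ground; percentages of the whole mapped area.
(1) The highest point lies in the north-east quarter of the map.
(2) The lowest ground is in the south-west quarter.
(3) On average the eastern half of the map is the higher ground.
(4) Roughly 55 % of the ground is higher than 960 m.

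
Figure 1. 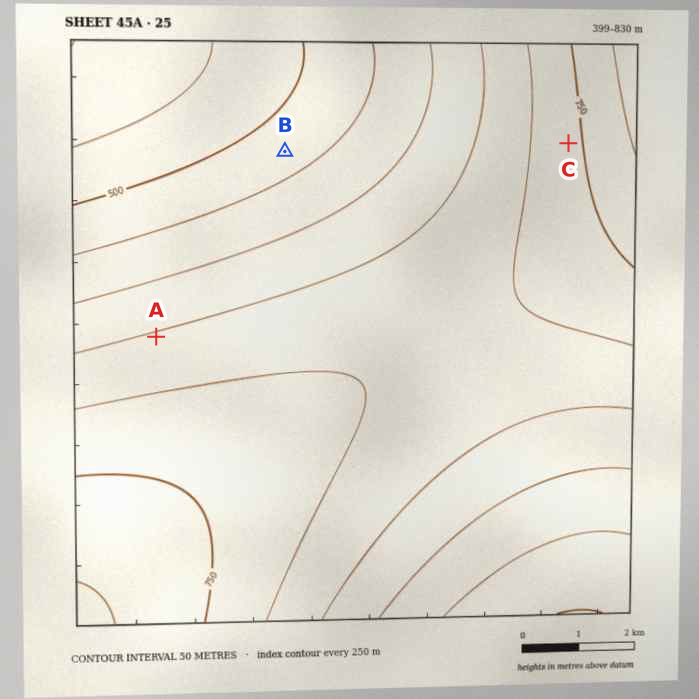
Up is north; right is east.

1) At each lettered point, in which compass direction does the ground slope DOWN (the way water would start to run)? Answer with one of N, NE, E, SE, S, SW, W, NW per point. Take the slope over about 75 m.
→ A N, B NW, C W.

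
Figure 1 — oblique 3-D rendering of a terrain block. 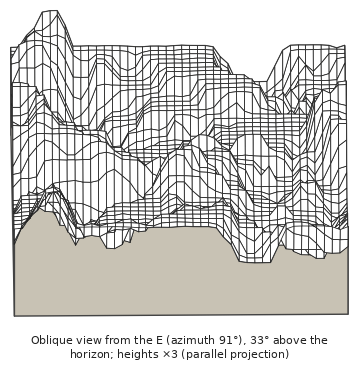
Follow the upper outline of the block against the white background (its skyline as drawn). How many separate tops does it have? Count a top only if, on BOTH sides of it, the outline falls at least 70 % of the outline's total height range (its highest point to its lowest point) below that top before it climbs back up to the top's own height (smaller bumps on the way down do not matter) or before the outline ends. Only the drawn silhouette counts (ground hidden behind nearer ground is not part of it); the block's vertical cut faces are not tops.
0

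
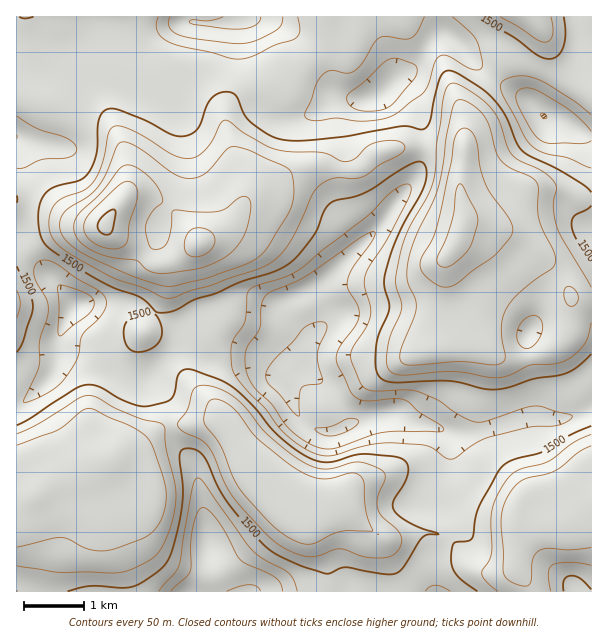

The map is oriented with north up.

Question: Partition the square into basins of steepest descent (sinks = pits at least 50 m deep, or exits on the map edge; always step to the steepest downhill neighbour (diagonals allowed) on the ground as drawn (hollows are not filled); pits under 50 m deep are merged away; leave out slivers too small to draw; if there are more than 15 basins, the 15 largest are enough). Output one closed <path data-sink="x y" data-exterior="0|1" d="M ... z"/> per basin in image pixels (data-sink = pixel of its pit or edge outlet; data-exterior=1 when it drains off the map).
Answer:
<path data-sink="306 368" data-exterior="0" d="M434 146l-30 0-23 5-6 3-13 14-8 2-48-2-49 22-15 14-7 14-11 11-26 13-13 12-21 12 2 21-3 12-19 33 23 11 8 7 12 28 31 33 32 51 20 20 32 22 9 2 9 0 24-8 6 12 13 14 26 16 34-8 21 3 14 13 8 13 10 9 9 2 19 0 8-2 5-9 1-39 48 0 26-18 0-201-14-2-6-5-7 40-13 13-18 7-31 2-33-18-11 0-7 3 8-10 2-15-12-36-4-24 11-15 7-24-4-25 4-42-2-2z"/><path data-sink="245 20" data-exterior="0" d="M330 16l-313 0-1 74 25 12 15 2 36 2 14 10 14 22 7 24 0 29-21 31 0 5 7 8 21 12 18 15 15 2 18-10 13-12 26-13 11-11 12-21 0-15-13-26-8-27-2-15 4-9 12-13 32-8 31-22 23-26 5-10z"/><path data-sink="77 305" data-exterior="0" d="M18 200l-2 1 0 297 14 0 18-14 12-6 18-4 14-8 18-6 12-9 18-6 24-18 13-3 17 0 16-4 12 0-4-9-31-33-12-28-8-7-23-11 19-33 3-12 0-23-14-2-18-15-21-12-8-11-10 2-15-3-35-17z"/><path data-sink="248 591" data-exterior="1" d="M224 420l-14 0-16 4-17 0-13 3-24 18-18 6-12 9-60 23 6 1 4 4 7 21 0 24-7 22-4 18 1 19 273-1-4-30-16-39 3-10 7-5-18-3-38-26-14-16z"/><path data-sink="383 92" data-exterior="0" d="M528 16l-196 0-1 10-5 10-23 26-31 22-32 8-8 7-6 9-2 14 5 19 5 15 13 26-1 18 11-10 36-18 13-4 48 2 8-2 13-14 18-6 41-2 30 5 0-25 4-15 58-87z"/><path data-sink="543 116" data-exterior="0" d="M533 16l-4 1-3 7-22 32-5 10-29 39-4 11-2 42-4 22 0 14 5 26 24-6 21-16 15-8 35 0 18 8 14 0 0-112-38-33z"/><path data-sink="17 137" data-exterior="1" d="M18 91l-2 1 0 108 29 6 35 17 24 3 23-35-1-36-12-29-10-12-12-8-36-2-15-2z"/><path data-sink="438 591" data-exterior="1" d="M344 498l-21 7-10 7-3 7 3 14 13 28 4 31 199-1-13-29 0 4-7 5-24 1-14-6-13-18-14-13-21-3-30 8-9-2-21-14-13-14z"/><path data-sink="575 591" data-exterior="1" d="M591 505l-25 17-49 0 0 45 13 25 62-1z"/>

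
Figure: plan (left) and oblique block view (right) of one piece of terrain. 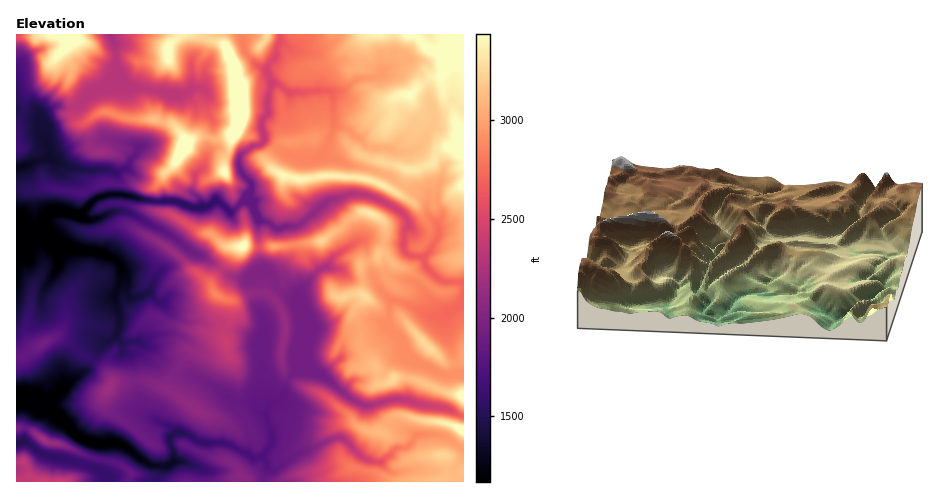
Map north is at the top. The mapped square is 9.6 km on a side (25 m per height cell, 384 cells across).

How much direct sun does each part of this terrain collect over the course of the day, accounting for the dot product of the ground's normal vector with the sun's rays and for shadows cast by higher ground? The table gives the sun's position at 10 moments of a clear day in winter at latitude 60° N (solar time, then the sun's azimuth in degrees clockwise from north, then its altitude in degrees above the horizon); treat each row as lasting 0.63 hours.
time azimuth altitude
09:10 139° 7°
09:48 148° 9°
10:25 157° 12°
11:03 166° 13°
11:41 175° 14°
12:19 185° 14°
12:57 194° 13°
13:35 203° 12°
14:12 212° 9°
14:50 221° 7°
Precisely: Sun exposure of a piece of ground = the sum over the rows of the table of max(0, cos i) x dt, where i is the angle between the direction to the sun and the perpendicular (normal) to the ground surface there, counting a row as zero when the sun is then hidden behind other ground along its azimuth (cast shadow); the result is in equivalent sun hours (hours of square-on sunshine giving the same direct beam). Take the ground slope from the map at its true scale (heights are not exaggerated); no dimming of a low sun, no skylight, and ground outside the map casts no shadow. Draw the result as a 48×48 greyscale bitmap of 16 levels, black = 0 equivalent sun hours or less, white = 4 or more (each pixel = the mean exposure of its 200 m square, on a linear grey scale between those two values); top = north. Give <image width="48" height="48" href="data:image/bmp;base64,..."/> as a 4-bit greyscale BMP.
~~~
<image width="48" height="48" href="data:image/bmp;base64,Qk32BAAAAAAAAHYAAAAoAAAAMAAAADAAAAABAAQAAAAAAIAEAAATCwAAEwsAABAAAAAAAAAAAAAAABEREQAiIiIAMzMzAERERABVVVUAZmZmAHd3dwCIiIgAmZmZAKqqqgC7u7sAzMzMAN3d3QDu7u4A////ACMQASM0VGZBERESNUMxNnZFeHZkEiIjRVIAAAFIlQAAAAFYdBEjIAE0RUIQZ2VmVCEAADZTEAGMVXqFMQI0QgATQQFEE1ZnZAAVdiAAACq4WoMAAWdjREMRECiaYQEQAiKEEAAAFLhDMQJmeWVUREVjAquYh0EQOnUAAAOJzYMzZIuphkRFRERHvaVDRXmr2gAAACicpjM2q6l2Q0RFRERDRRADaJh1IAAAAmeYVEV3eHUyI0RURERHcgAAEQAAAgAAATZndmZnh0MjNEVVRWm3EAAAAAAASjITEBNGdmd4YyM0VmVVV6lQAH3rYzeZY6mFQgECRVZTMzNHiYVVZSAAF0NHvLcgAMuXZkEiARERNVaJmXVWhBABnMhSEgABIYmYd3YwAAEjNWeIh1VWYzJKU0RCASNpVUeqmGQQABIjVWZmZDRVVERnhEMjQ1q0JCNqp0MhASFENDRmZURERUQyV1M0RXggIyECVURFNIdkM2dlRFVERUQiNURDRoIBIiIAFFVVQzd2ZTM0VpZEVURENVREWDASMiMhI0QzNCNUElVmZ2RWU0RodWZmUwEjMzMjQ0QzJCEQJEaKulRnQ0WcxmiFICRFQzMzNEREMyEEQ1erdDeFJEaLmXczVmVXdTNBI0VWU0ZFh2ZRABIyVVVTABEldUVkRDJDEjVVU0RjV4chASM0V3UwABJFRFURRjElEiMzM0NVJHMAN3RFecogAGZmiFE5qyEiIhEQFnd4lwADv/qLy7eDJUSHQQJnZyMhEAAUiImagQA9//3//ZrbUQA0IDchIxIBV5vLmZqlAFzpIjMzNGirtyEjQSNTRGU1iZmaqpYQKclxAAEAAAADmYZmYgNUNGiGdSABRSAX3FAAAAAAAAAAF6q3REdGVHdzAAFCABbMgQAAAAASIgAAAYthApd3d5iKiKU3hVMQAAAAAAAUm1EAAAAAK8Zol5q93bxxAAR1MxEQAhE2pqlBAAAEyCVViUNVMhKLqrif2qvKyTFIvv/+uGi6IlZkNiIxASIRAhJL3nRf9BbdmGe926YgJ6mGQiISIjVUZUUxnZY0M12lAAAAAAAnhkenVrhDWM7/2EEAOtpjJjcwAAAAAUZCEBE3l3dVZ4hDM0ERJbhzakAAAREQJTESNEM2hzNFaaZTRWdUQieHnrQAI0RTQxSJdVUyJURVfO2ZvN3LggARN5EDISI0EmZWdlVCMzRWp0jv/9u3MAABNZURREMzRlVUZlVUUkZnYxBIQQAAAAACVWZCRERDQyNVVnVGQ2erh0EAAAAAAAABRUVEQiMzMzRGeIVXRWrfznMQAAAAAAATVUVTERESNGQhJFdmZWfOyrZBABEjNCI0YyVCWZmIhzIQABR2VWaNx6yVQ2i/+2ZXZCM1ZVZmaIZCIRJFZlZ5qHmGR5qaxlZVYyJiI0VWVFVVQyI3qIhCiqm4RSJWZWaHcRelIiM1ZmdmVWiVe96EJ7yCIiVUSKu6MiOYJFVUNniIeZcyFbm7c0ISNlMhF7lRAiE4VVRGQ2iqmpMjIQ=="/>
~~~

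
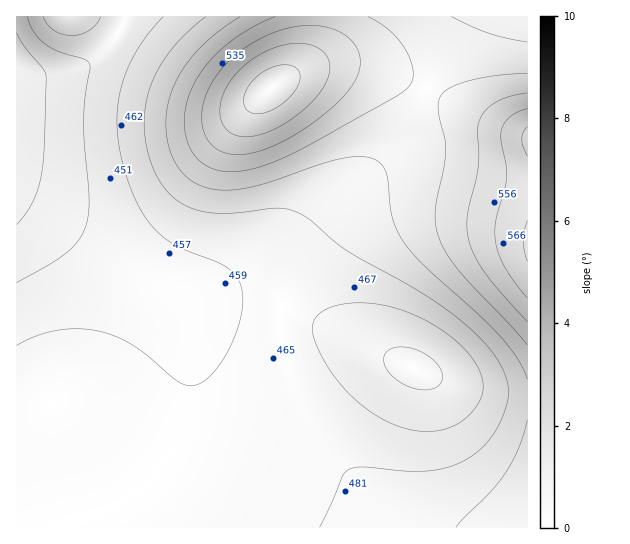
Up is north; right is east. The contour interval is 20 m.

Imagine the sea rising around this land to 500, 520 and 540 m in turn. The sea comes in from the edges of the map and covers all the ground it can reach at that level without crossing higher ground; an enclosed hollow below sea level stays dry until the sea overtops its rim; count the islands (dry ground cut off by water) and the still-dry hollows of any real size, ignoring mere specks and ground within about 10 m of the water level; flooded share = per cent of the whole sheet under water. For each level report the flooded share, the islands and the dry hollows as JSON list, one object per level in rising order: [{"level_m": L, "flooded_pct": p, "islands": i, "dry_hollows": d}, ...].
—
[{"level_m": 500, "flooded_pct": 72, "islands": 0, "dry_hollows": 0}, {"level_m": 520, "flooded_pct": 83, "islands": 0, "dry_hollows": 0}, {"level_m": 540, "flooded_pct": 91, "islands": 1, "dry_hollows": 0}]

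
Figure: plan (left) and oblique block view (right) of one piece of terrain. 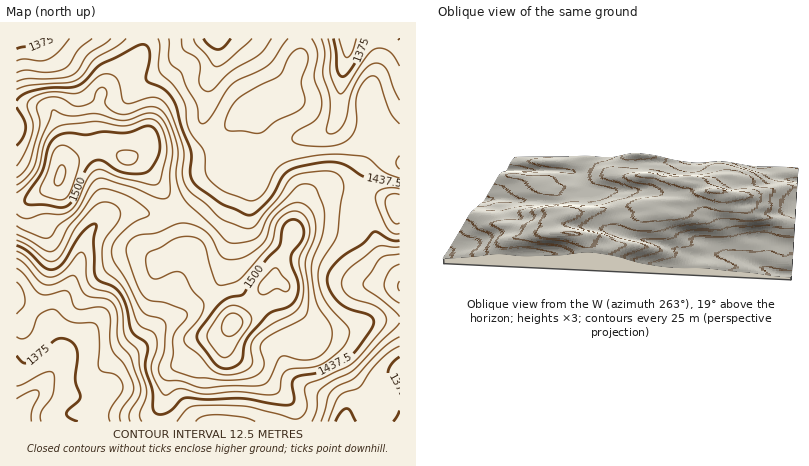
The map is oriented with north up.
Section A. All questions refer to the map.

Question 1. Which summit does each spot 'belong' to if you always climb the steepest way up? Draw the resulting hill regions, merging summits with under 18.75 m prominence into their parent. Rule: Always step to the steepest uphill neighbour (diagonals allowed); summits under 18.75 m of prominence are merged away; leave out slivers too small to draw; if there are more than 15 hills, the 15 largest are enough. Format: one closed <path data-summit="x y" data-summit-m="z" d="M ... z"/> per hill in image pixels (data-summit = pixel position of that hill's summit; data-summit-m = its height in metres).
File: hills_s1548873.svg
<path data-summit="232 324" data-summit-m="1533" d="M400 38l-183 0 1 20-10 26 0 16-5 24 8 14 17 17 27 3-45 19-24 27-14 8-20 3-24-4-12 2-16 7-11 12-18 52-17 28-1 16 5 14-8-14-10-10-16-12-8-2 0 118 384 0 0-144-16-18-11-32-11-24 1-20 9-20 8-6 20 4z"/><path data-summit="60 176" data-summit-m="1527" d="M216 38l-12 0-10 5-24 23-32 19-10 12-8 4-18 0-14-5-7-8-8-16-29-34-28 0 0 264 24 16 10 10 6 9-3-9 1-16 17-28 18-52 11-12 10-5 18-4 24 4 20-3 14-8 24-27 45-19-27-3-17-17-8-14 5-24 0-16 10-26z"/><path data-summit="396 206" data-summit-m="1474" d="M388 158l-10 1-9 9-6 16-1 20 9 18 13 38 16 18 0-116z"/>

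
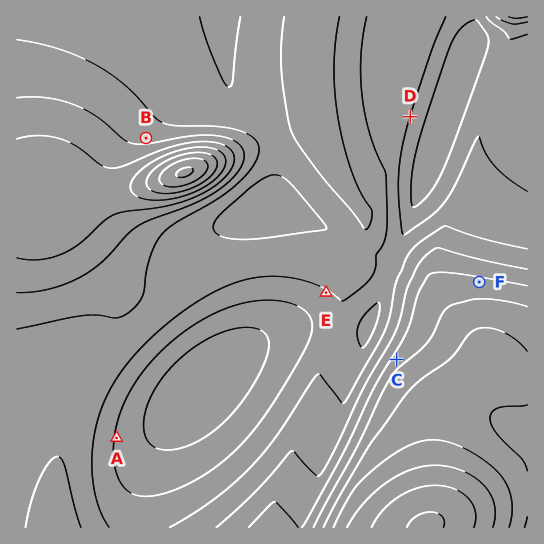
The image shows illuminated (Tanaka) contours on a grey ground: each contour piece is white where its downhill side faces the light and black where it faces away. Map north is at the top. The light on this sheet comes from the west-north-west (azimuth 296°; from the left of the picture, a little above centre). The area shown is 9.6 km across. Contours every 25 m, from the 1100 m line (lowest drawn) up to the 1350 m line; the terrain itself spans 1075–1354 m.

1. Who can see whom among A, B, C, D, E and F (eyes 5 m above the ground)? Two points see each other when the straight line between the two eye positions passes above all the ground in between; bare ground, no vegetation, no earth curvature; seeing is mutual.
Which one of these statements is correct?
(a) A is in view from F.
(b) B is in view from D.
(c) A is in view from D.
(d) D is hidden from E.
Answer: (d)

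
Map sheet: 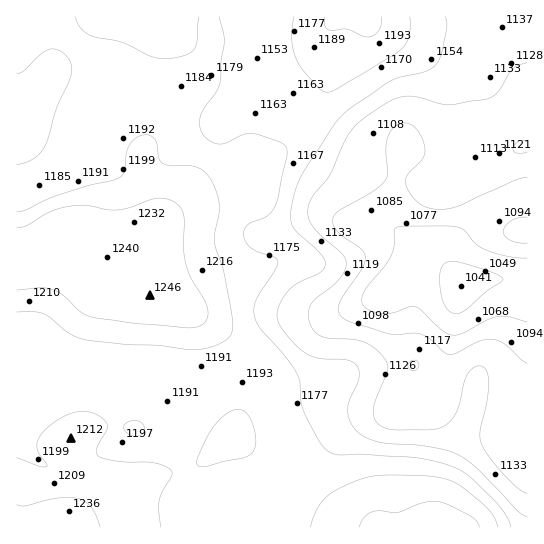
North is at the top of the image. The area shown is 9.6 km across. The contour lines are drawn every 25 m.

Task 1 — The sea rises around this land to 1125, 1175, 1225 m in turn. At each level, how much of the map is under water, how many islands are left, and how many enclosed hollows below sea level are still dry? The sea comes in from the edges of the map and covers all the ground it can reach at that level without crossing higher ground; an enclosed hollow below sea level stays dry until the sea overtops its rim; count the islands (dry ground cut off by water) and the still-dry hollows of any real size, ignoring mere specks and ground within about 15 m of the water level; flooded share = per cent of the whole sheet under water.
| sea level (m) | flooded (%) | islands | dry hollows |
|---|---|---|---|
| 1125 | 23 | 0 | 0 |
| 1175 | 45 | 0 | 0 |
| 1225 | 91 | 0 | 0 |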